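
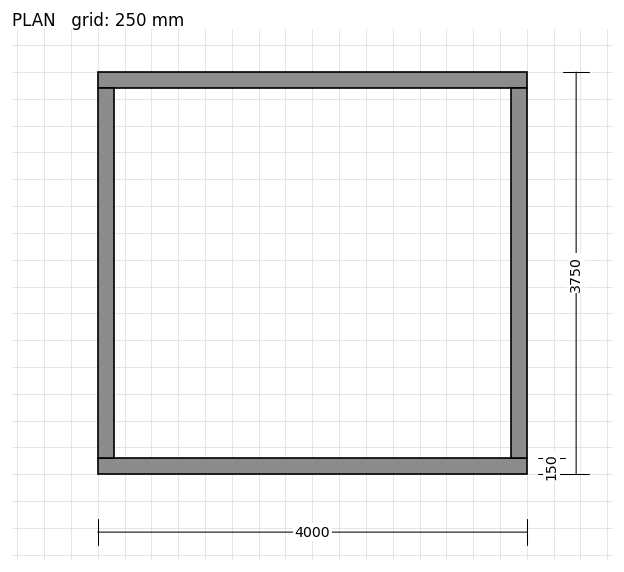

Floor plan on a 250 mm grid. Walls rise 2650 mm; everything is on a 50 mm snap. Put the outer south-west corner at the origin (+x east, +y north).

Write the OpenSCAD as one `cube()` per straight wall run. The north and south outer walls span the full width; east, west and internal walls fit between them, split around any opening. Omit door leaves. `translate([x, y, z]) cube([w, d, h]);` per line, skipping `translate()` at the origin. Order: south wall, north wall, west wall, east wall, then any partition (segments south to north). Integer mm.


cube([4000, 150, 2650]);
translate([0, 3600, 0]) cube([4000, 150, 2650]);
translate([0, 150, 0]) cube([150, 3450, 2650]);
translate([3850, 150, 0]) cube([150, 3450, 2650]);


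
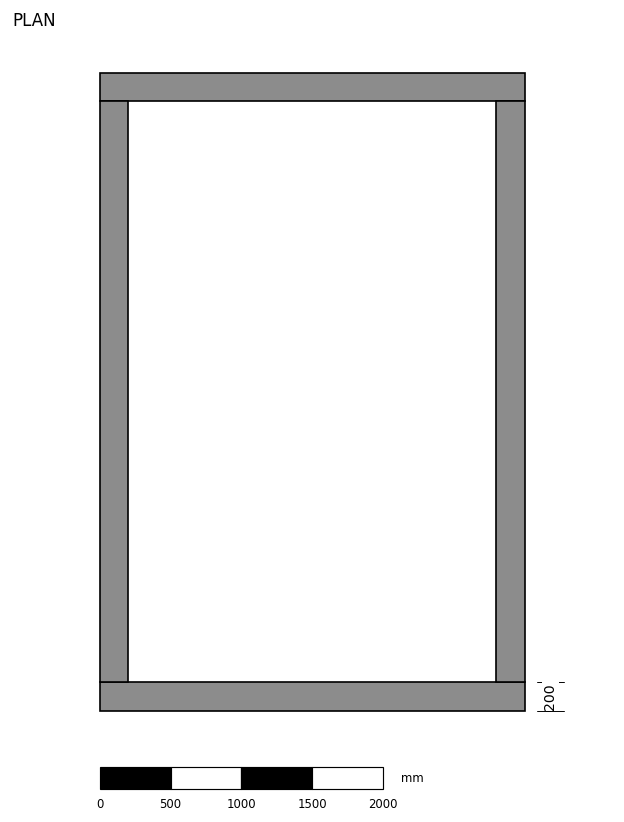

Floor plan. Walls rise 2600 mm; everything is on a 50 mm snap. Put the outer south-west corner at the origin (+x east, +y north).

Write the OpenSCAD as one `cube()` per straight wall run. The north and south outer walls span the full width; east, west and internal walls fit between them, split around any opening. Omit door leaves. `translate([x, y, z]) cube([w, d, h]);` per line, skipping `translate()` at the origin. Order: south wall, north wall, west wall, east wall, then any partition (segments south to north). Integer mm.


cube([3000, 200, 2600]);
translate([0, 4300, 0]) cube([3000, 200, 2600]);
translate([0, 200, 0]) cube([200, 4100, 2600]);
translate([2800, 200, 0]) cube([200, 4100, 2600]);


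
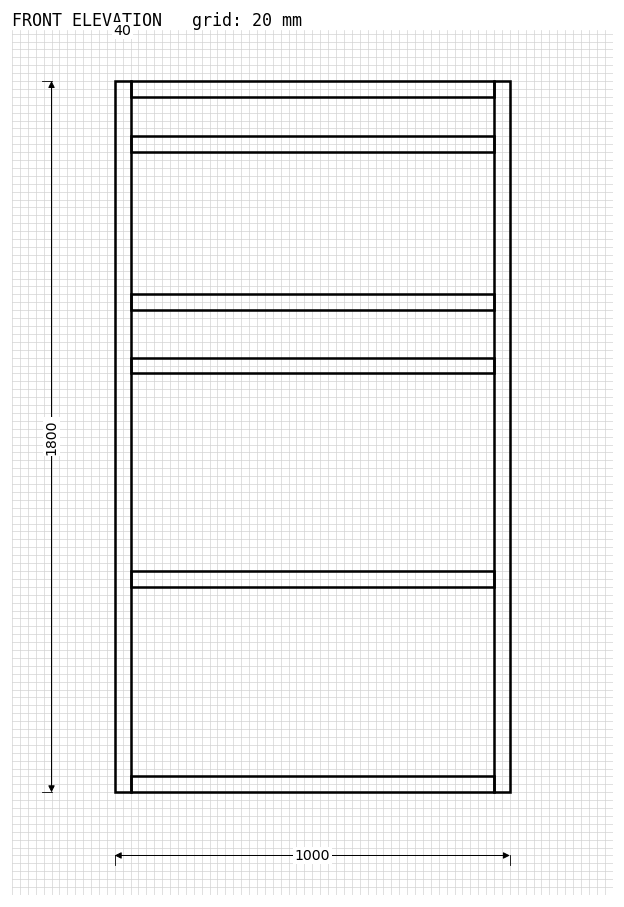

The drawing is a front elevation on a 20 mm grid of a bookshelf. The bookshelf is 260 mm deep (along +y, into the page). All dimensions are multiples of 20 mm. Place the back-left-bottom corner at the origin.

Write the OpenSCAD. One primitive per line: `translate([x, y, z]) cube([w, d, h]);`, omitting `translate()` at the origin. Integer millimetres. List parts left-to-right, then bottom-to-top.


cube([40, 260, 1800]);
translate([40, 0, 0]) cube([920, 260, 40]);
translate([40, 0, 520]) cube([920, 260, 40]);
translate([40, 0, 1060]) cube([920, 260, 40]);
translate([40, 0, 1220]) cube([920, 260, 40]);
translate([40, 0, 1620]) cube([920, 260, 40]);
translate([40, 0, 1760]) cube([920, 260, 40]);
translate([960, 0, 0]) cube([40, 260, 1800]);


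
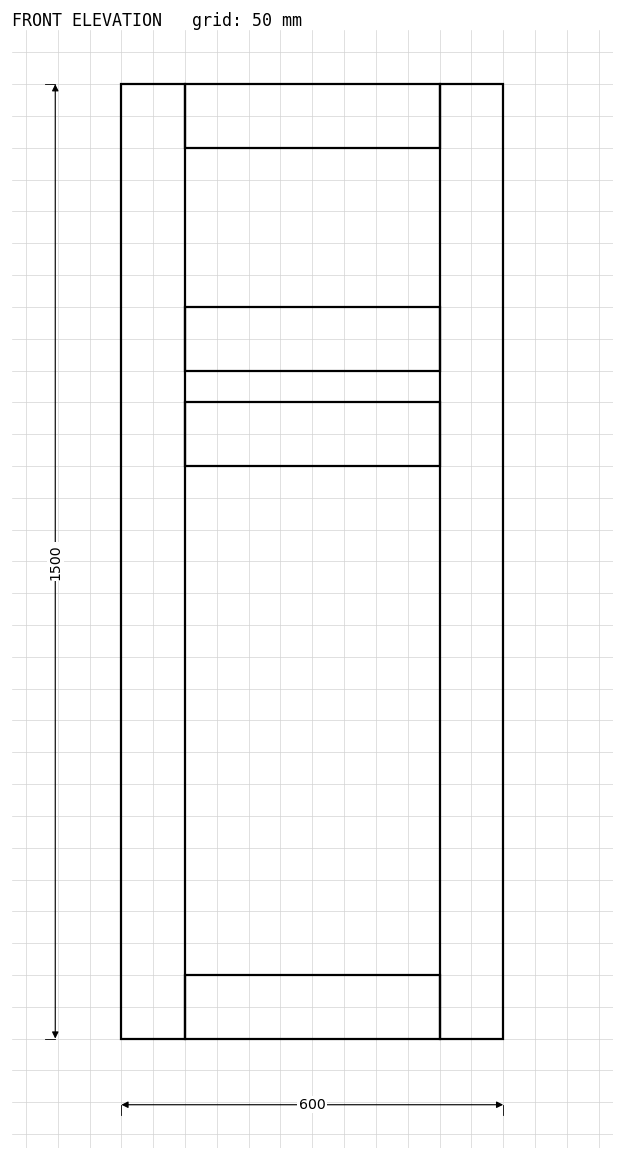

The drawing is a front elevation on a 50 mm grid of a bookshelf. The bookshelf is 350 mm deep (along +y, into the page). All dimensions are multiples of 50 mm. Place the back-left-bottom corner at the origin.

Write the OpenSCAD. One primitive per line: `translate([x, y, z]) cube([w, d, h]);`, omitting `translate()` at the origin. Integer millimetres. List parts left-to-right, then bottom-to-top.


cube([100, 350, 1500]);
translate([100, 0, 0]) cube([400, 350, 100]);
translate([100, 0, 900]) cube([400, 350, 100]);
translate([100, 0, 1050]) cube([400, 350, 100]);
translate([100, 0, 1400]) cube([400, 350, 100]);
translate([500, 0, 0]) cube([100, 350, 1500]);


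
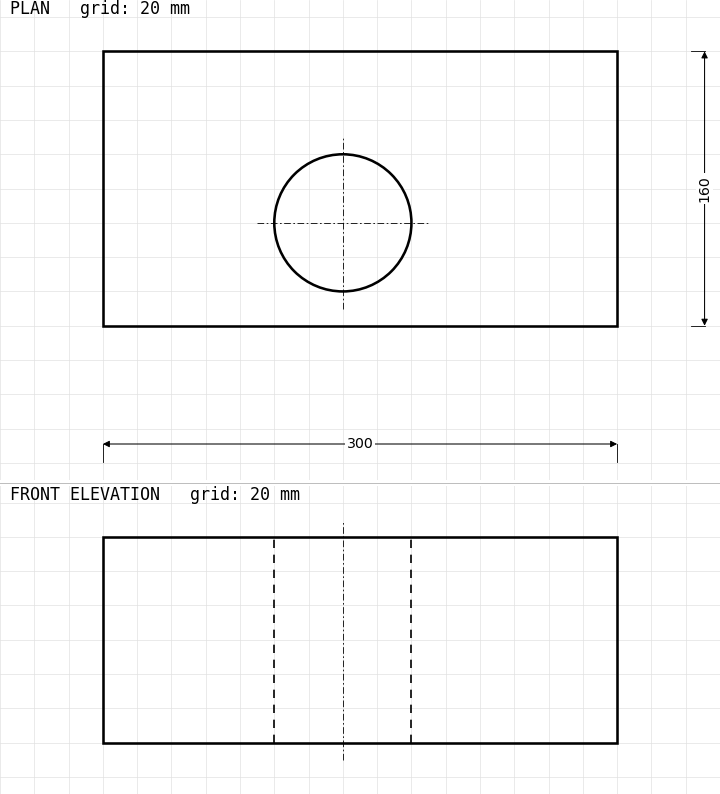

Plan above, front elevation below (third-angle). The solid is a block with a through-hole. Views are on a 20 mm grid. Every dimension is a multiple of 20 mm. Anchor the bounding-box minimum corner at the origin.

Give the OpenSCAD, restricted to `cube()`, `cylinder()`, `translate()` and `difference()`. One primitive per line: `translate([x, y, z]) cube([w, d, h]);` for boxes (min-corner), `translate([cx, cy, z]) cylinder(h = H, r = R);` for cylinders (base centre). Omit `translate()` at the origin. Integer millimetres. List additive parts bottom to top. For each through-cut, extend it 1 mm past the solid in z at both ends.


difference() {
  cube([300, 160, 120]);
  translate([140, 60, -1]) cylinder(h = 122, r = 40);
}


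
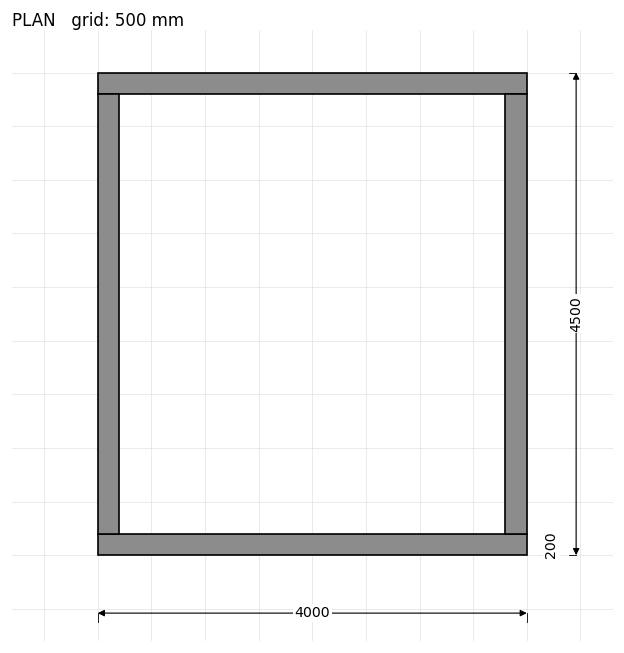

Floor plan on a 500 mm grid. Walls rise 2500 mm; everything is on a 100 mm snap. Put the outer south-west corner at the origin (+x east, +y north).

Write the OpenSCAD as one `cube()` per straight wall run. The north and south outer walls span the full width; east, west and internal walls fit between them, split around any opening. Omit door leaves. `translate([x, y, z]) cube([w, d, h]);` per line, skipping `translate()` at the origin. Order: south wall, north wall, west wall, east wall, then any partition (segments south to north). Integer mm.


cube([4000, 200, 2500]);
translate([0, 4300, 0]) cube([4000, 200, 2500]);
translate([0, 200, 0]) cube([200, 4100, 2500]);
translate([3800, 200, 0]) cube([200, 4100, 2500]);


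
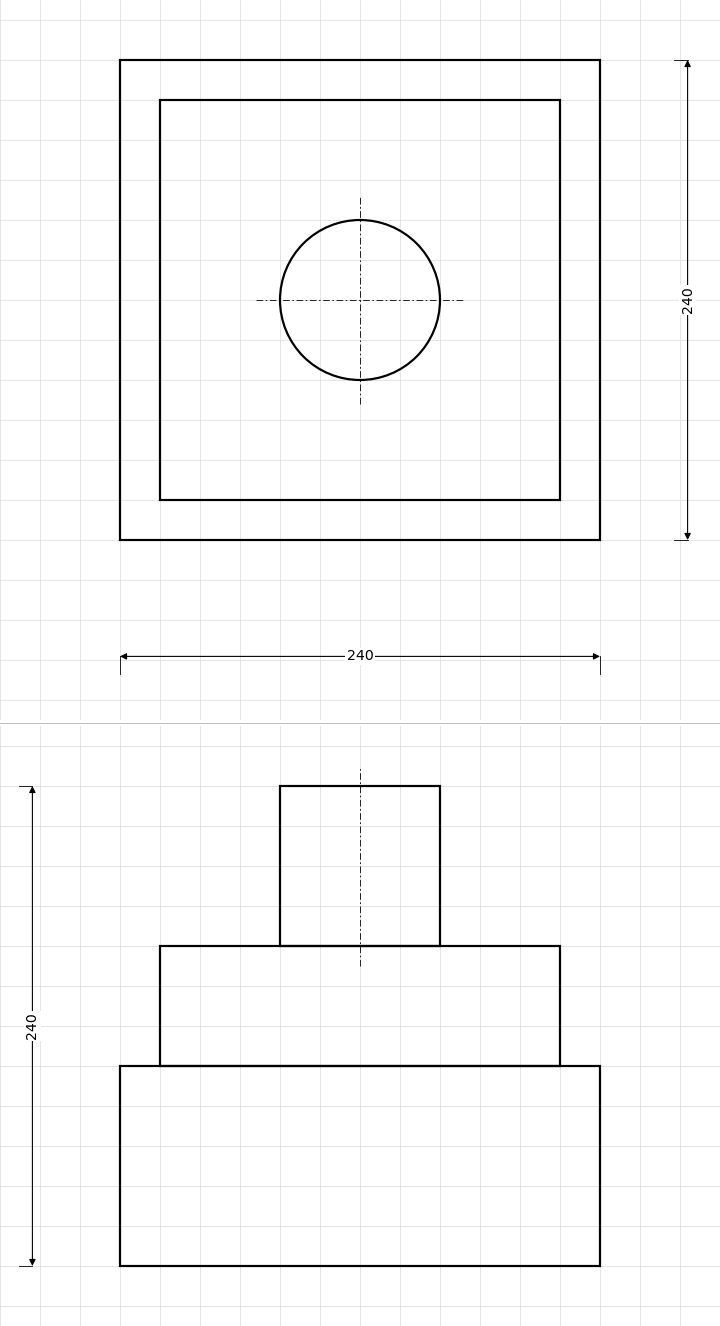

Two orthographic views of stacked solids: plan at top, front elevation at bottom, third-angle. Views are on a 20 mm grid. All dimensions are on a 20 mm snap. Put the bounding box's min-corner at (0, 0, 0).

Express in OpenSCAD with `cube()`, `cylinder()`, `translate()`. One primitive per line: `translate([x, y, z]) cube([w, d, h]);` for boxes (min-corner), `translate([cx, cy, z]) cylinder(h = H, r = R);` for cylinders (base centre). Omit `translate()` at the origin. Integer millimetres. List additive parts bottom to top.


cube([240, 240, 100]);
translate([20, 20, 100]) cube([200, 200, 60]);
translate([120, 120, 160]) cylinder(h = 80, r = 40);


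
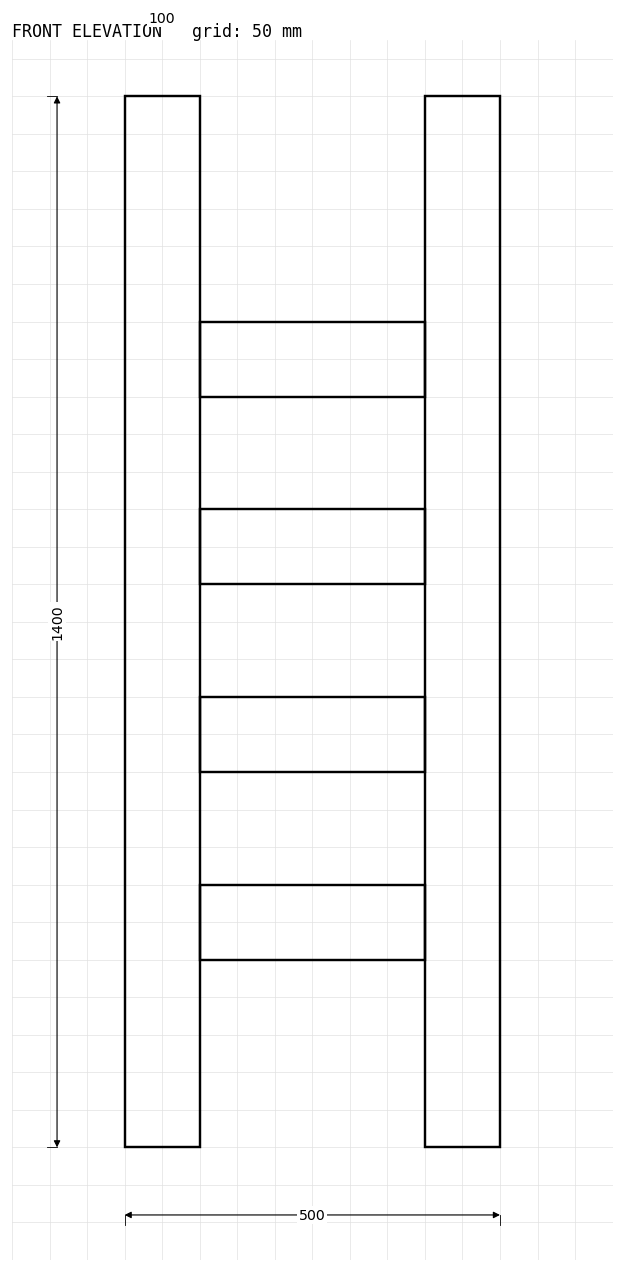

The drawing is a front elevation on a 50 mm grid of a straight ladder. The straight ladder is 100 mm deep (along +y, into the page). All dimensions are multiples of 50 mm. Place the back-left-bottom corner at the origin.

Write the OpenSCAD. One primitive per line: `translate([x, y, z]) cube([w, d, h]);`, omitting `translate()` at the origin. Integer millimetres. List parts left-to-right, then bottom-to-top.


cube([100, 100, 1400]);
translate([100, 0, 250]) cube([300, 100, 100]);
translate([100, 0, 500]) cube([300, 100, 100]);
translate([100, 0, 750]) cube([300, 100, 100]);
translate([100, 0, 1000]) cube([300, 100, 100]);
translate([400, 0, 0]) cube([100, 100, 1400]);


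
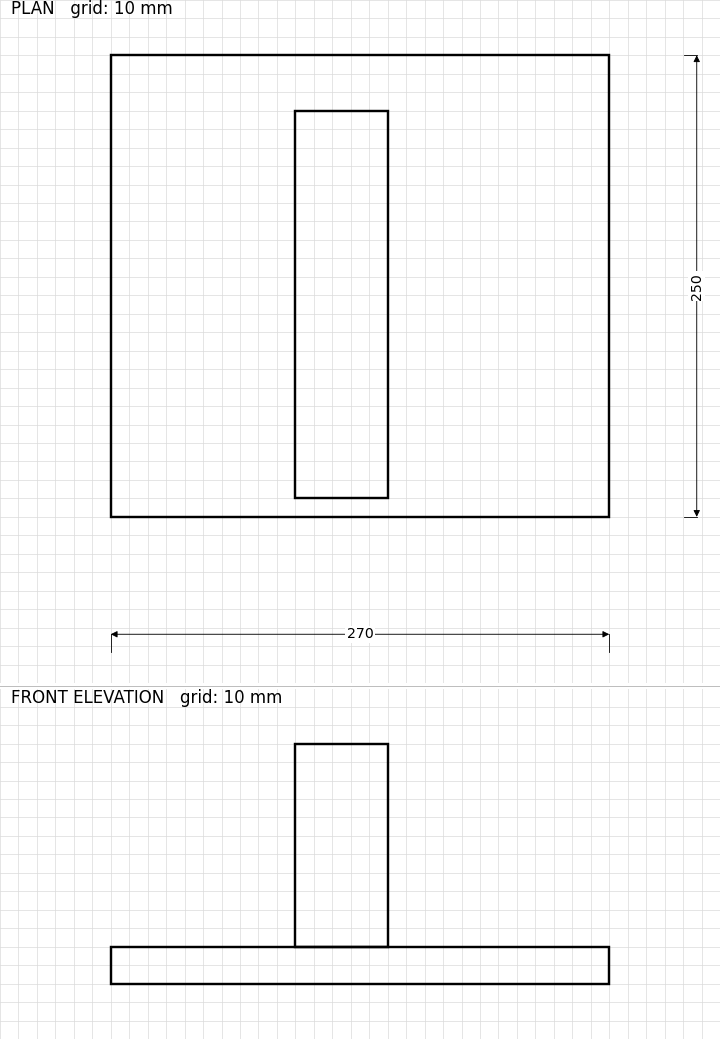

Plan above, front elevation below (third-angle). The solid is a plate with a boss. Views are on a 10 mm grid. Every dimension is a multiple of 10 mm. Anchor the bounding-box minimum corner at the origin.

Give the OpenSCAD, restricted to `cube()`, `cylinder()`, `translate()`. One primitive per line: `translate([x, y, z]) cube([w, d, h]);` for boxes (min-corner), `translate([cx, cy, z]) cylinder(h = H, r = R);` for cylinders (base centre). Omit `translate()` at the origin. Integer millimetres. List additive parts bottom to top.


cube([270, 250, 20]);
translate([100, 10, 20]) cube([50, 210, 110]);


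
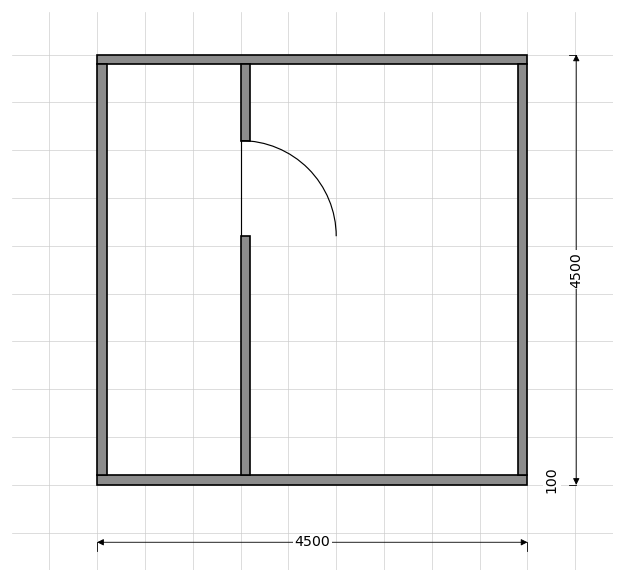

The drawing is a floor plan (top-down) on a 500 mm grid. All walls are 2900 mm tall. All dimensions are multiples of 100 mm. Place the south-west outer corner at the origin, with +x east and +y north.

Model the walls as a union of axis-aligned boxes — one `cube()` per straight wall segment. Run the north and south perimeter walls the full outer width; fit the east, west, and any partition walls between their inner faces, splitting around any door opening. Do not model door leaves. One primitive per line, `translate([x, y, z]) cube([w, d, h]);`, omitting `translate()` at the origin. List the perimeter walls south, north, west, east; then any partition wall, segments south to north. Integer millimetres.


cube([4500, 100, 2900]);
translate([0, 4400, 0]) cube([4500, 100, 2900]);
translate([0, 100, 0]) cube([100, 4300, 2900]);
translate([4400, 100, 0]) cube([100, 4300, 2900]);
translate([1500, 100, 0]) cube([100, 2500, 2900]);
translate([1500, 3600, 0]) cube([100, 800, 2900]);


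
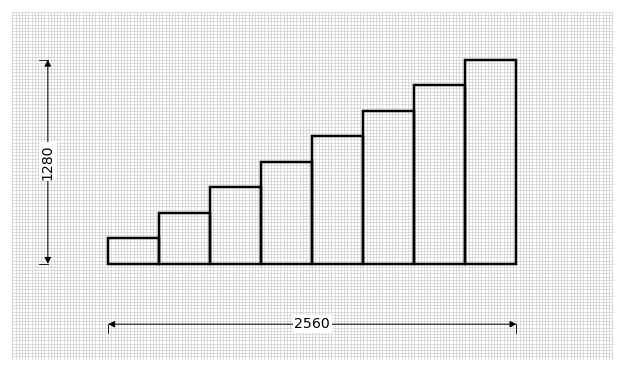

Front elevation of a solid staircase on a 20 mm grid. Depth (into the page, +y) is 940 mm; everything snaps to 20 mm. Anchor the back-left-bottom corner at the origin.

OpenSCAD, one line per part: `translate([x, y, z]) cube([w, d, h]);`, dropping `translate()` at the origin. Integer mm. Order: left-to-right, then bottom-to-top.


cube([320, 940, 160]);
translate([320, 0, 0]) cube([320, 940, 320]);
translate([640, 0, 0]) cube([320, 940, 480]);
translate([960, 0, 0]) cube([320, 940, 640]);
translate([1280, 0, 0]) cube([320, 940, 800]);
translate([1600, 0, 0]) cube([320, 940, 960]);
translate([1920, 0, 0]) cube([320, 940, 1120]);
translate([2240, 0, 0]) cube([320, 940, 1280]);


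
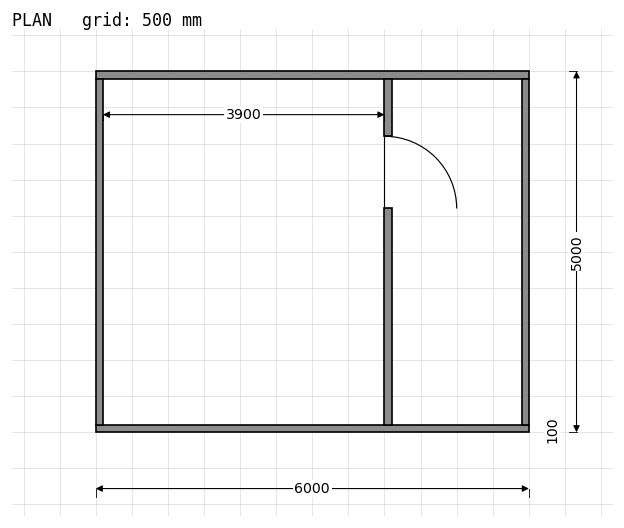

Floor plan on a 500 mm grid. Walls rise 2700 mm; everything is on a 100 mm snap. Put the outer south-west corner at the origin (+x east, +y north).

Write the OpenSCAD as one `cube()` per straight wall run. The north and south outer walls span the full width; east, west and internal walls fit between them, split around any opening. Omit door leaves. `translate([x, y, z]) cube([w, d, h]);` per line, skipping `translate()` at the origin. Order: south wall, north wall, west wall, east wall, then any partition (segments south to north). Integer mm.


cube([6000, 100, 2700]);
translate([0, 4900, 0]) cube([6000, 100, 2700]);
translate([0, 100, 0]) cube([100, 4800, 2700]);
translate([5900, 100, 0]) cube([100, 4800, 2700]);
translate([4000, 100, 0]) cube([100, 3000, 2700]);
translate([4000, 4100, 0]) cube([100, 800, 2700]);


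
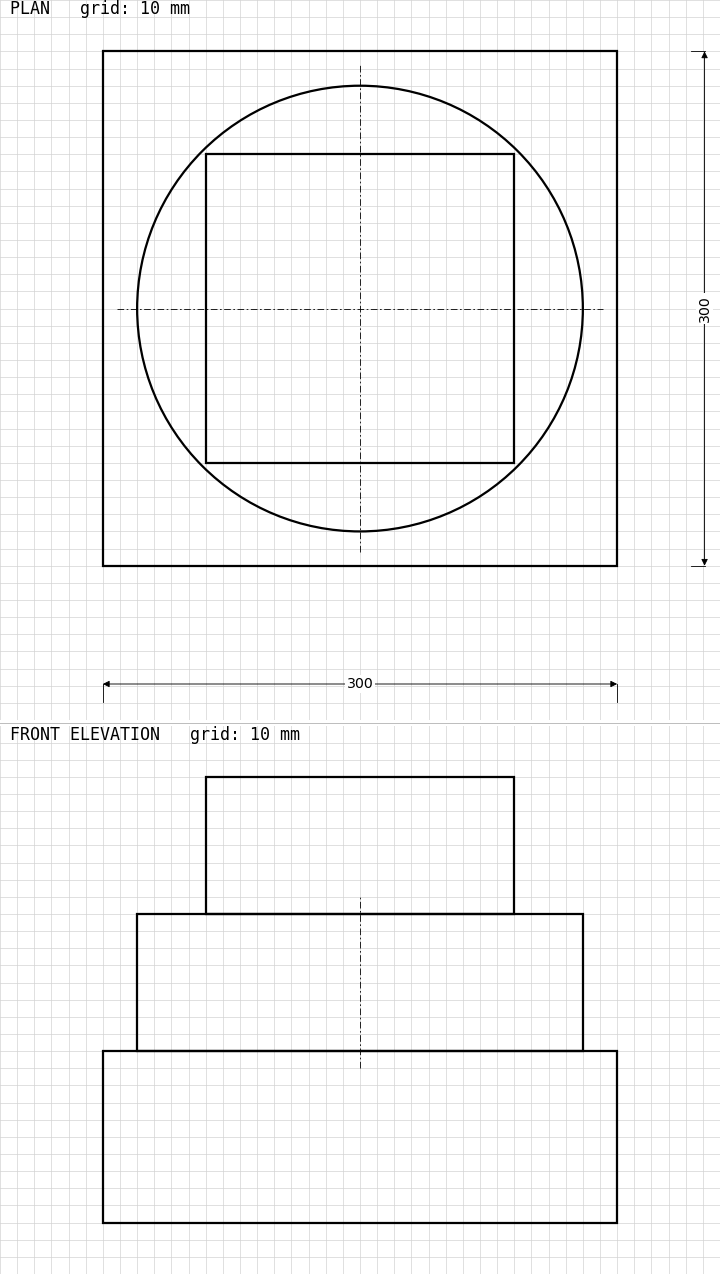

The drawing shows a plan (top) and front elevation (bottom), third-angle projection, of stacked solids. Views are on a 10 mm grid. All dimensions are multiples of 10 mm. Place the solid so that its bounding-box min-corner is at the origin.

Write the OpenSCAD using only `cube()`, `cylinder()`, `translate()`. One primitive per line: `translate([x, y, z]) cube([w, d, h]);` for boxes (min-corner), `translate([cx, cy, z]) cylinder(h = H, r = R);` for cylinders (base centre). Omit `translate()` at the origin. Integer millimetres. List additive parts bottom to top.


cube([300, 300, 100]);
translate([150, 150, 100]) cylinder(h = 80, r = 130);
translate([60, 60, 180]) cube([180, 180, 80]);


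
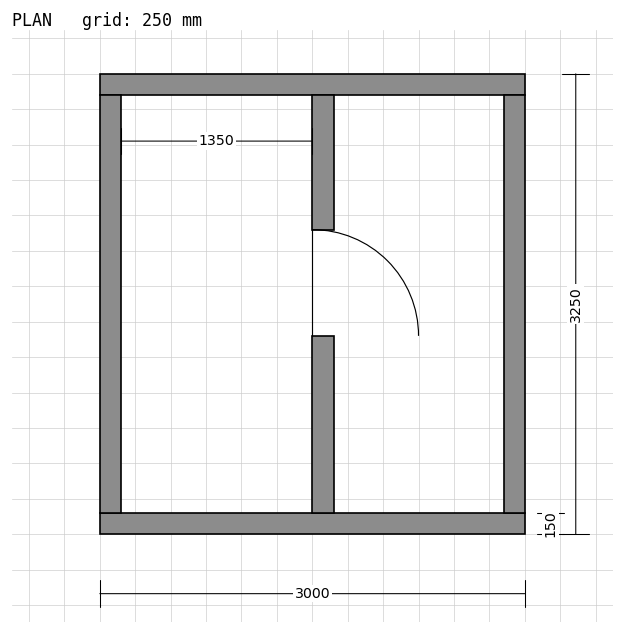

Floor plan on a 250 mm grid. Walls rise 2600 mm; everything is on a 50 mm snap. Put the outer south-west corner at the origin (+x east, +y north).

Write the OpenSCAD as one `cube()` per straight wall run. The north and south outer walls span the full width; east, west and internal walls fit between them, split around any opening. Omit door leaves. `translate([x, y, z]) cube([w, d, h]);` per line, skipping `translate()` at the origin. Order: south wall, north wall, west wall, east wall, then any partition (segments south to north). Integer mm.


cube([3000, 150, 2600]);
translate([0, 3100, 0]) cube([3000, 150, 2600]);
translate([0, 150, 0]) cube([150, 2950, 2600]);
translate([2850, 150, 0]) cube([150, 2950, 2600]);
translate([1500, 150, 0]) cube([150, 1250, 2600]);
translate([1500, 2150, 0]) cube([150, 950, 2600]);


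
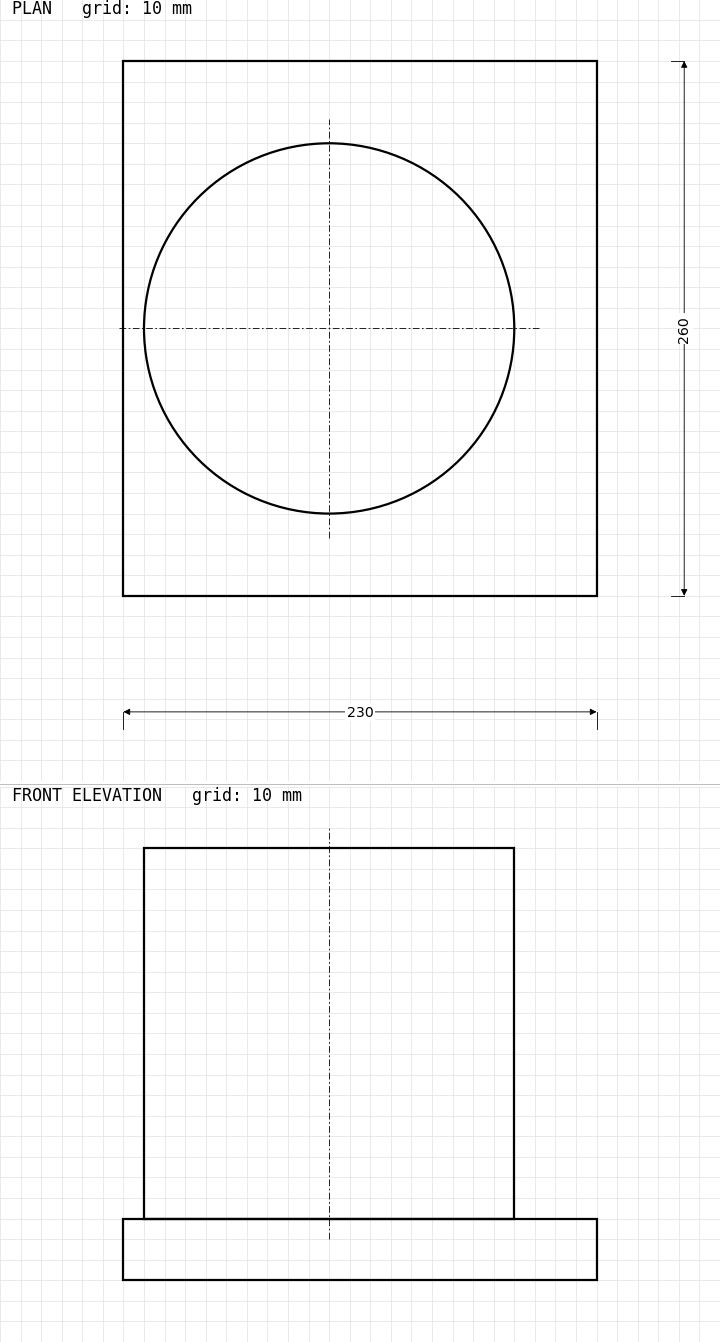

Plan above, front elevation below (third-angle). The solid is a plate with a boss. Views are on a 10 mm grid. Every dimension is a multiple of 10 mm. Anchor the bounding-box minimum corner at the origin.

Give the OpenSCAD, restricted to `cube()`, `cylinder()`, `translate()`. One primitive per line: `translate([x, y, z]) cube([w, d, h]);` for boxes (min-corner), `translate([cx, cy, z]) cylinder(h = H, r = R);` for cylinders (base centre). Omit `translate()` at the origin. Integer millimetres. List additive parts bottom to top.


cube([230, 260, 30]);
translate([100, 130, 30]) cylinder(h = 180, r = 90);


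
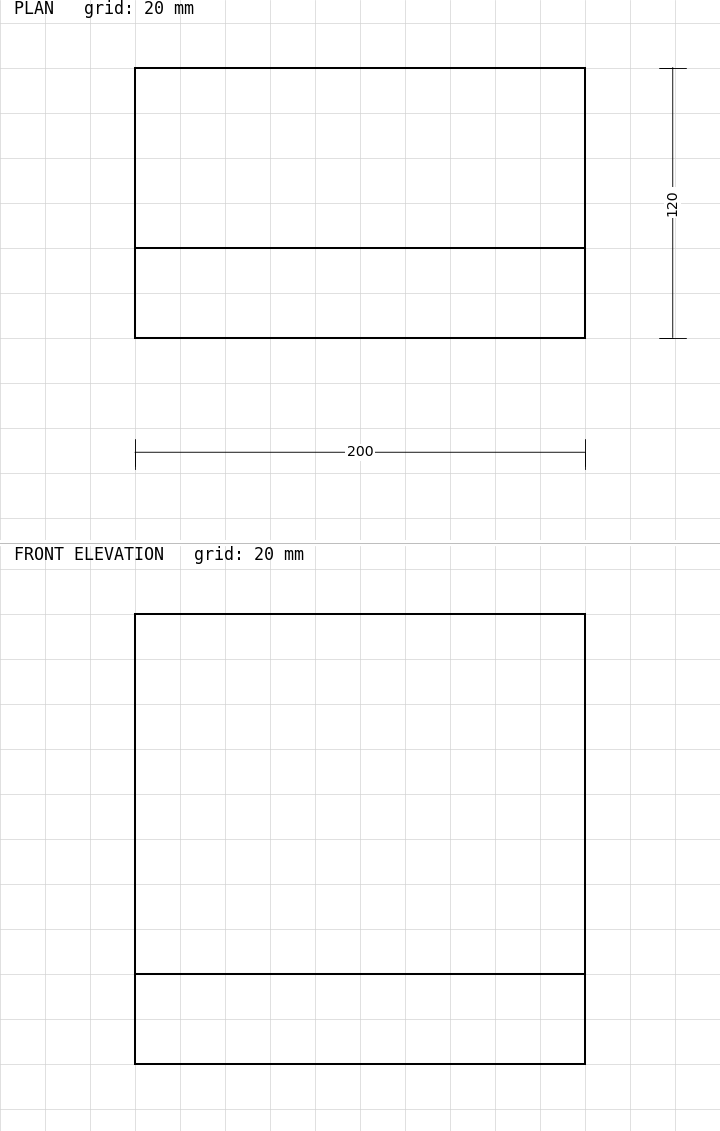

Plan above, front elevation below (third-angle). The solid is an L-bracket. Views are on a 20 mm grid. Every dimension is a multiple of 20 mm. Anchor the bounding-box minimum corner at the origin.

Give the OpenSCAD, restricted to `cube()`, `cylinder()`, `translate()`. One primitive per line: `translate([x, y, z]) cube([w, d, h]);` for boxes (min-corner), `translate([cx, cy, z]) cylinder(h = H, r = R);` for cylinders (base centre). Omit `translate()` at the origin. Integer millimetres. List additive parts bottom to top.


cube([200, 120, 40]);
translate([0, 0, 40]) cube([200, 40, 160]);


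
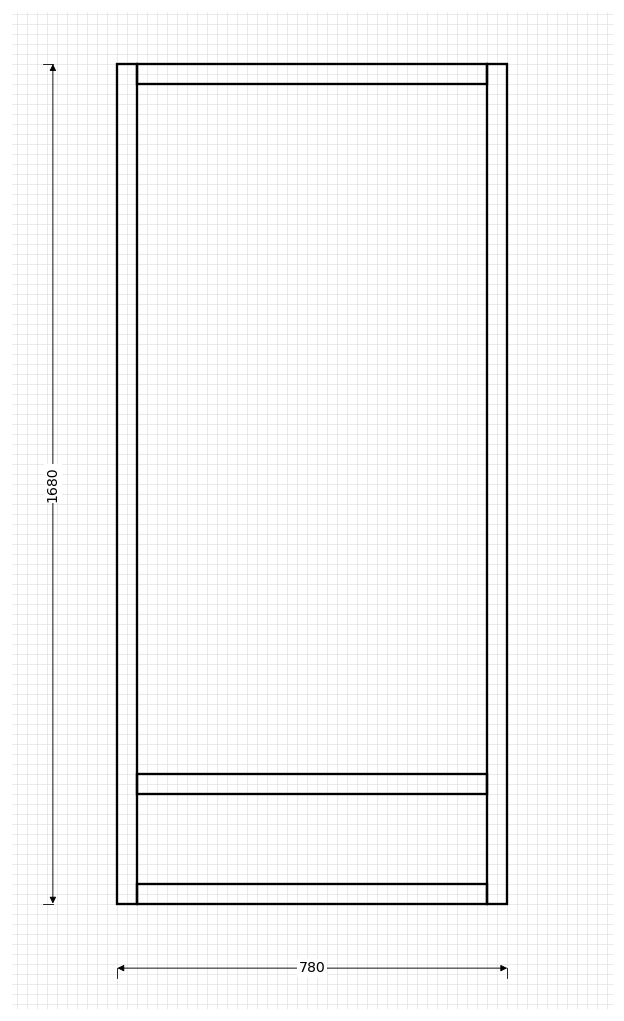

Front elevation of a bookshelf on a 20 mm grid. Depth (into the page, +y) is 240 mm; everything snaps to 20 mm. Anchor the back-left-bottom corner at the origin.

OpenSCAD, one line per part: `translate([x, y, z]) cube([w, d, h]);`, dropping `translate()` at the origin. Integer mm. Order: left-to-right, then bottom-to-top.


cube([40, 240, 1680]);
translate([40, 0, 0]) cube([700, 240, 40]);
translate([40, 0, 220]) cube([700, 240, 40]);
translate([40, 0, 1640]) cube([700, 240, 40]);
translate([740, 0, 0]) cube([40, 240, 1680]);


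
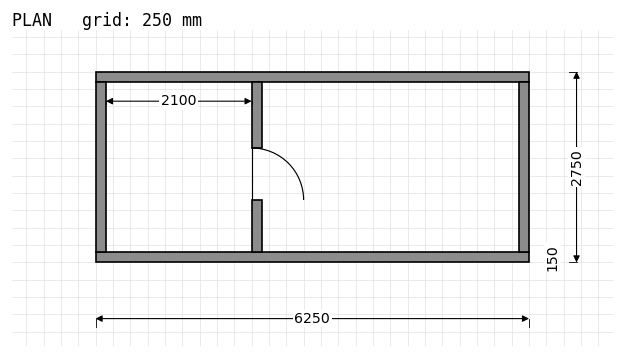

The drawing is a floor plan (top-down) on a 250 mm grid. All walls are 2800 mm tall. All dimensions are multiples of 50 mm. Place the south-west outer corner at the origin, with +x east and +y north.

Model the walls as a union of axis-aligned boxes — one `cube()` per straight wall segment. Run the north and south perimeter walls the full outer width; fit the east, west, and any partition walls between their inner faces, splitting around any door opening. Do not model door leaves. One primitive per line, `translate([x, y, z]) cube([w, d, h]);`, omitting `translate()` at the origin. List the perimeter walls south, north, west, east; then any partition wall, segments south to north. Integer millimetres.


cube([6250, 150, 2800]);
translate([0, 2600, 0]) cube([6250, 150, 2800]);
translate([0, 150, 0]) cube([150, 2450, 2800]);
translate([6100, 150, 0]) cube([150, 2450, 2800]);
translate([2250, 150, 0]) cube([150, 750, 2800]);
translate([2250, 1650, 0]) cube([150, 950, 2800]);


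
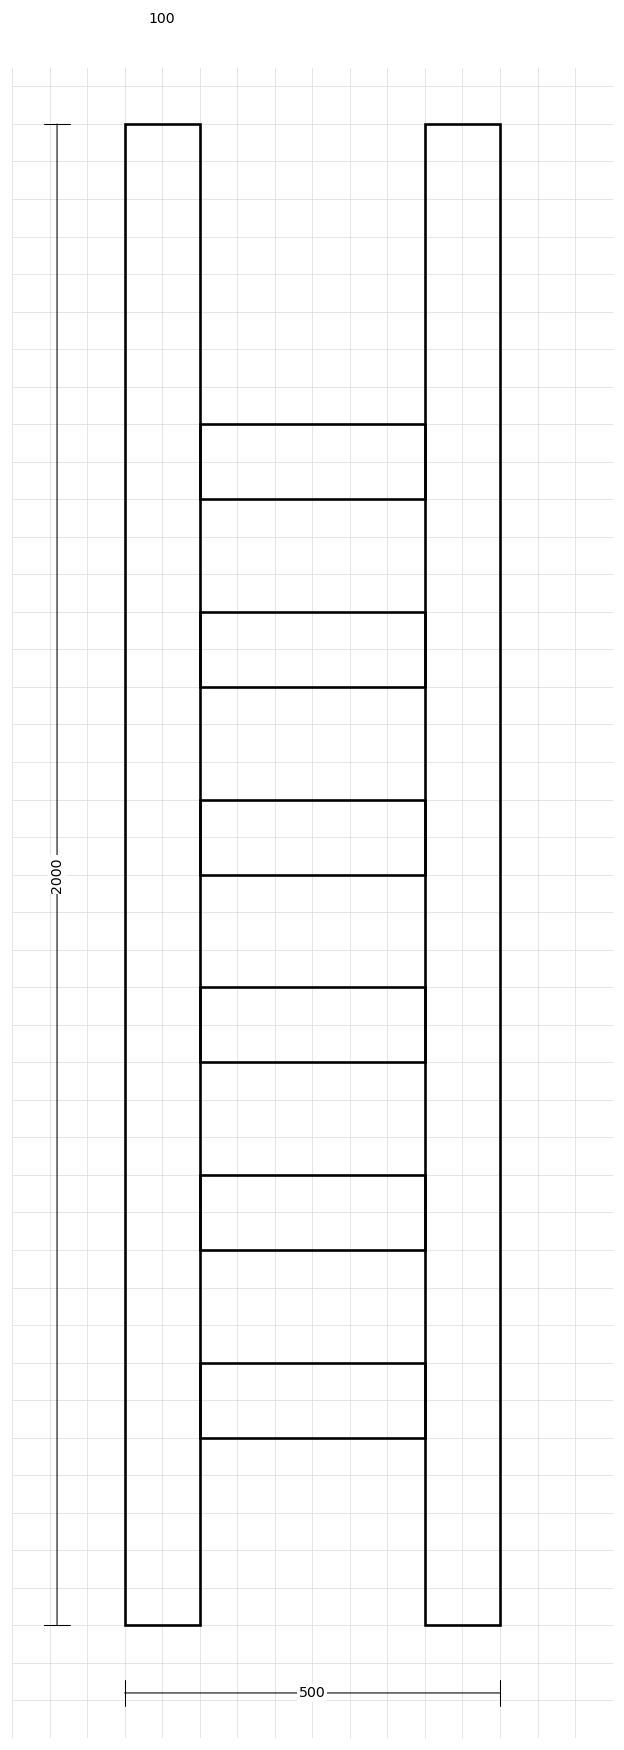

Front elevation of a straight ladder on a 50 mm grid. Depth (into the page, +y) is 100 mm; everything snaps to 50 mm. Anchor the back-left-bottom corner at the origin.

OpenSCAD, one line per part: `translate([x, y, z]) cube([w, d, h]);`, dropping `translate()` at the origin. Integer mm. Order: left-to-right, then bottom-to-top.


cube([100, 100, 2000]);
translate([100, 0, 250]) cube([300, 100, 100]);
translate([100, 0, 500]) cube([300, 100, 100]);
translate([100, 0, 750]) cube([300, 100, 100]);
translate([100, 0, 1000]) cube([300, 100, 100]);
translate([100, 0, 1250]) cube([300, 100, 100]);
translate([100, 0, 1500]) cube([300, 100, 100]);
translate([400, 0, 0]) cube([100, 100, 2000]);


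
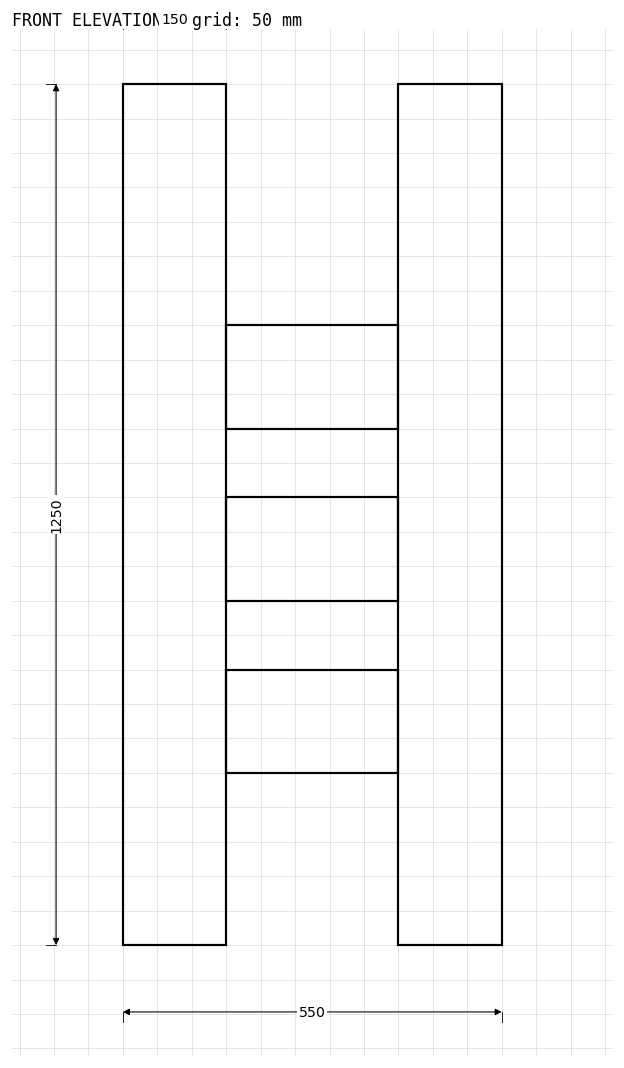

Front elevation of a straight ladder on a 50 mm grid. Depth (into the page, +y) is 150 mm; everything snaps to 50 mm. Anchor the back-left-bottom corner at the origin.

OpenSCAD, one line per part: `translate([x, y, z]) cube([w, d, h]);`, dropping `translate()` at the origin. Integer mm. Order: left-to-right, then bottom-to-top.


cube([150, 150, 1250]);
translate([150, 0, 250]) cube([250, 150, 150]);
translate([150, 0, 500]) cube([250, 150, 150]);
translate([150, 0, 750]) cube([250, 150, 150]);
translate([400, 0, 0]) cube([150, 150, 1250]);


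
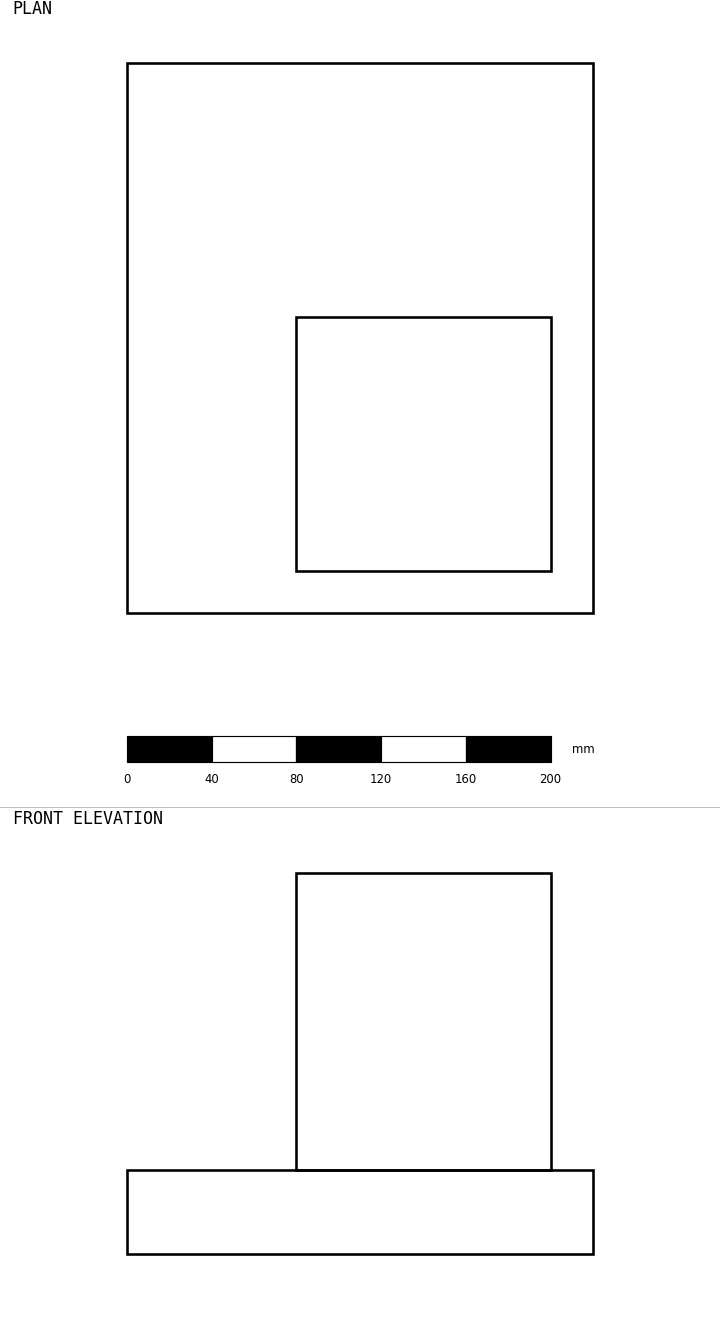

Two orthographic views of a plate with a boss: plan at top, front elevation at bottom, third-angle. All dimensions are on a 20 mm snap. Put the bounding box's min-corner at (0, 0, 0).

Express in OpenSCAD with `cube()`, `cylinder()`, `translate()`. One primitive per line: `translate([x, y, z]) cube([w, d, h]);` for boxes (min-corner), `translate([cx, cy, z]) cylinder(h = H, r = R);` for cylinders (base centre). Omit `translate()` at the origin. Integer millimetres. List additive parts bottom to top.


cube([220, 260, 40]);
translate([80, 20, 40]) cube([120, 120, 140]);


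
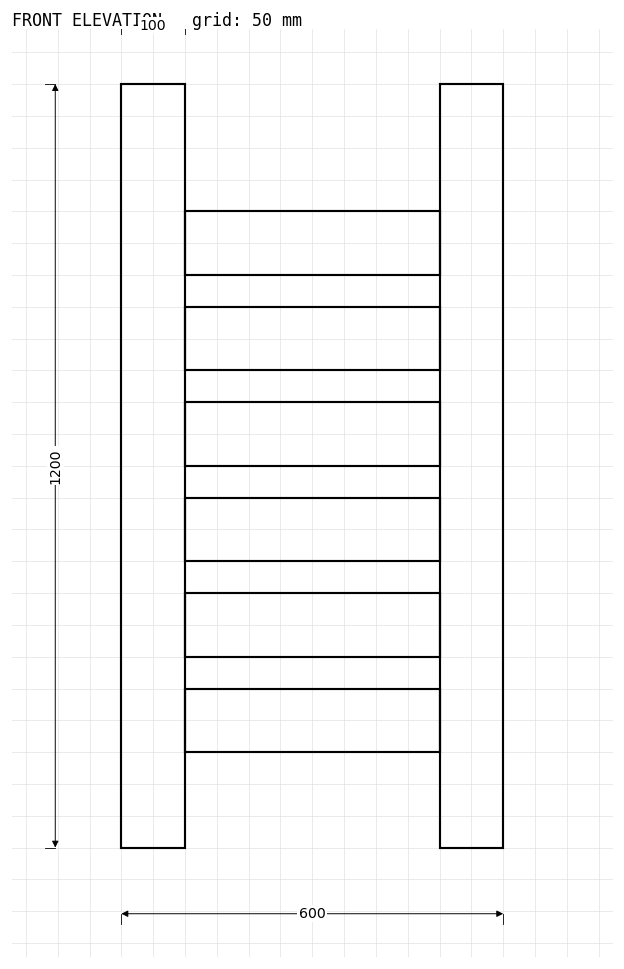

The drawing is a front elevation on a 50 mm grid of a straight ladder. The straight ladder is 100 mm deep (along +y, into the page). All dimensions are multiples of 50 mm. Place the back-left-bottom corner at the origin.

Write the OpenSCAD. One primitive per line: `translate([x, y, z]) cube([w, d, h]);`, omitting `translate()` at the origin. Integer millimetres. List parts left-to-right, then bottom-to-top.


cube([100, 100, 1200]);
translate([100, 0, 150]) cube([400, 100, 100]);
translate([100, 0, 300]) cube([400, 100, 100]);
translate([100, 0, 450]) cube([400, 100, 100]);
translate([100, 0, 600]) cube([400, 100, 100]);
translate([100, 0, 750]) cube([400, 100, 100]);
translate([100, 0, 900]) cube([400, 100, 100]);
translate([500, 0, 0]) cube([100, 100, 1200]);


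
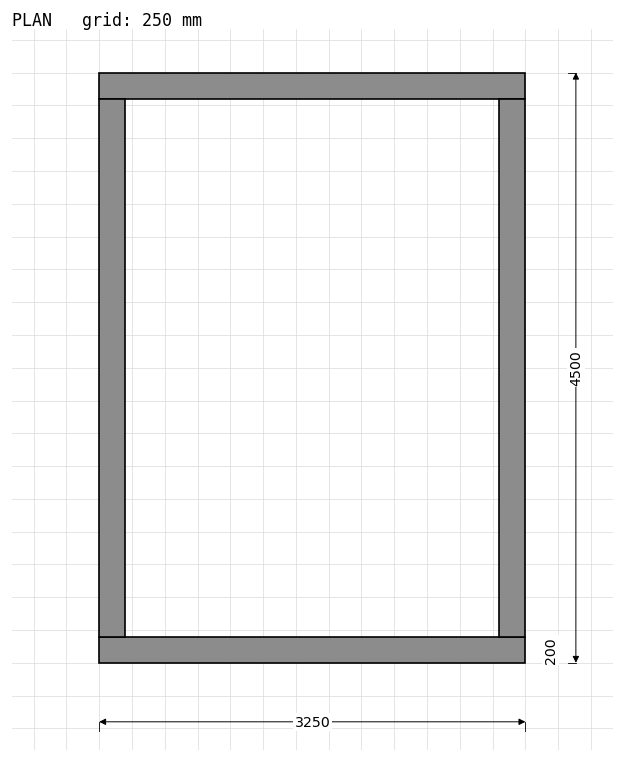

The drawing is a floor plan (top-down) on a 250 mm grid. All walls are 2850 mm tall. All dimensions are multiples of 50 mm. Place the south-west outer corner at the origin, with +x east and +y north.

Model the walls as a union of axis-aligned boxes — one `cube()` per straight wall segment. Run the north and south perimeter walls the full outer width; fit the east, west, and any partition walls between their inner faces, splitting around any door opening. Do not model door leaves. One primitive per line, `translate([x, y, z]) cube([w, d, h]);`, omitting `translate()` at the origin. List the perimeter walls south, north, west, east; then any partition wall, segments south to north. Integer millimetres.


cube([3250, 200, 2850]);
translate([0, 4300, 0]) cube([3250, 200, 2850]);
translate([0, 200, 0]) cube([200, 4100, 2850]);
translate([3050, 200, 0]) cube([200, 4100, 2850]);


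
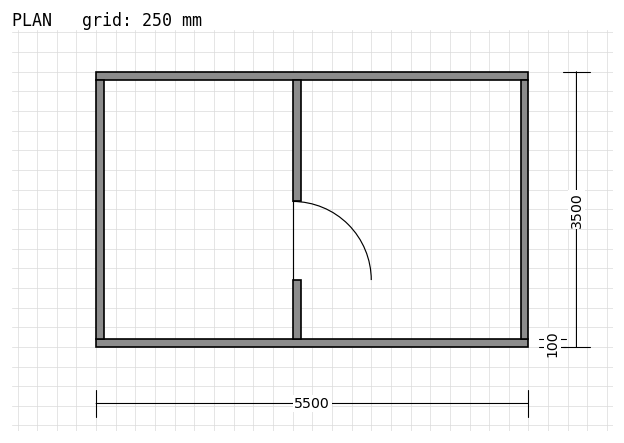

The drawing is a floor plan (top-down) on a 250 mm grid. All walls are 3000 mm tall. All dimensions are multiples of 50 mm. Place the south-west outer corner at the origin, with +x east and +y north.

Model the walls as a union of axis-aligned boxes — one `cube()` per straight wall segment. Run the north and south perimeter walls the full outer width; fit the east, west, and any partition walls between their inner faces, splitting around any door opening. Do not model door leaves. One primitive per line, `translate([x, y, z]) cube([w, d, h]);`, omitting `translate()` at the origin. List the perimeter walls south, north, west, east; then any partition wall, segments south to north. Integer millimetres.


cube([5500, 100, 3000]);
translate([0, 3400, 0]) cube([5500, 100, 3000]);
translate([0, 100, 0]) cube([100, 3300, 3000]);
translate([5400, 100, 0]) cube([100, 3300, 3000]);
translate([2500, 100, 0]) cube([100, 750, 3000]);
translate([2500, 1850, 0]) cube([100, 1550, 3000]);


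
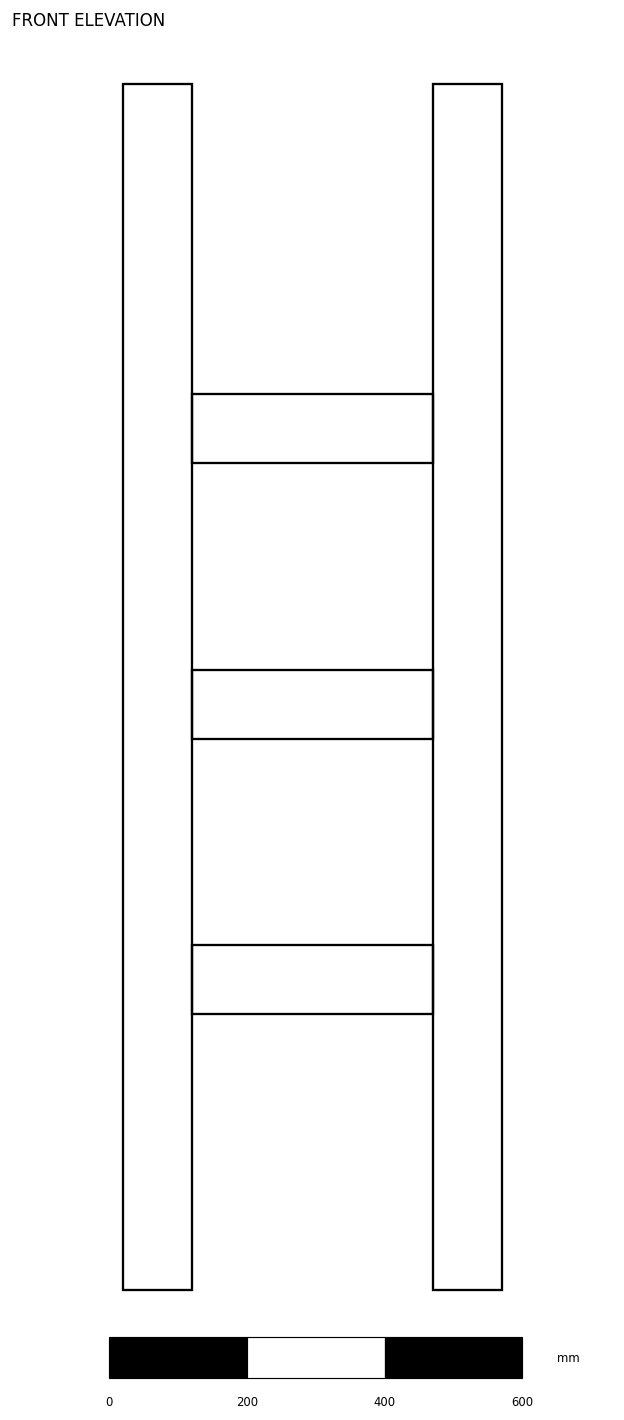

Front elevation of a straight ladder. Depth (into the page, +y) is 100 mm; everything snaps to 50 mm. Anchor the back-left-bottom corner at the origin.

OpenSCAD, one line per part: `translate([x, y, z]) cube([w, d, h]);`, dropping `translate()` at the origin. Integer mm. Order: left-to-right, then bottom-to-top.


cube([100, 100, 1750]);
translate([100, 0, 400]) cube([350, 100, 100]);
translate([100, 0, 800]) cube([350, 100, 100]);
translate([100, 0, 1200]) cube([350, 100, 100]);
translate([450, 0, 0]) cube([100, 100, 1750]);


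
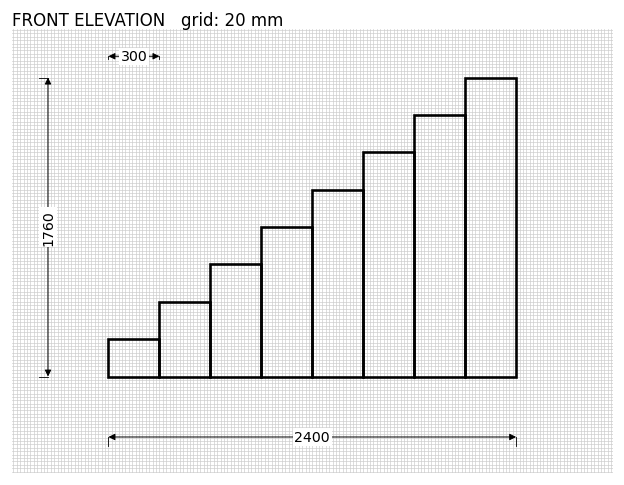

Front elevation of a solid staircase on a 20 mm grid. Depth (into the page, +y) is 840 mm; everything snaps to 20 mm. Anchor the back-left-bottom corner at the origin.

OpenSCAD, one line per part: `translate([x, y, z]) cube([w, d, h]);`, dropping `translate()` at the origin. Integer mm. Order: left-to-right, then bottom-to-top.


cube([300, 840, 220]);
translate([300, 0, 0]) cube([300, 840, 440]);
translate([600, 0, 0]) cube([300, 840, 660]);
translate([900, 0, 0]) cube([300, 840, 880]);
translate([1200, 0, 0]) cube([300, 840, 1100]);
translate([1500, 0, 0]) cube([300, 840, 1320]);
translate([1800, 0, 0]) cube([300, 840, 1540]);
translate([2100, 0, 0]) cube([300, 840, 1760]);


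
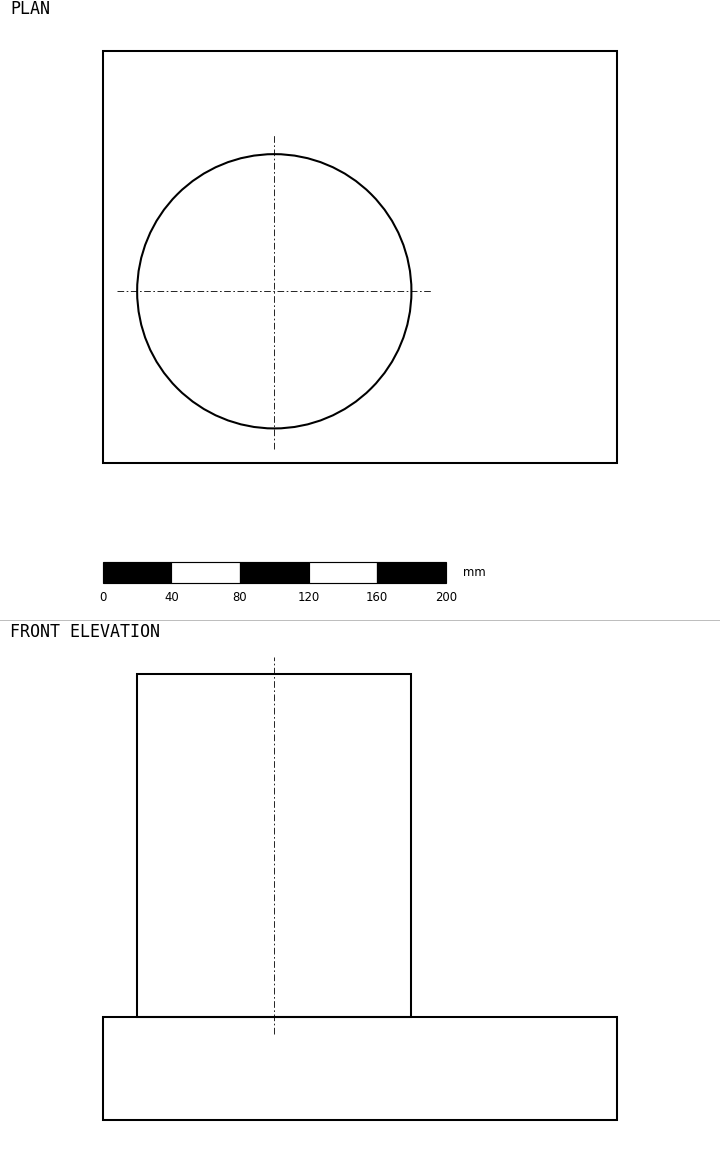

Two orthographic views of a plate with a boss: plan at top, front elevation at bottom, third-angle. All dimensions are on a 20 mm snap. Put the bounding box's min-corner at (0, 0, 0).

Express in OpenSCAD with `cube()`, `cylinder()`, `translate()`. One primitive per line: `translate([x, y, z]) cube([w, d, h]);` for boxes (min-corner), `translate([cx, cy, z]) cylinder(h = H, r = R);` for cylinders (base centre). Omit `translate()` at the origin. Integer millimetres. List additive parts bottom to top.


cube([300, 240, 60]);
translate([100, 100, 60]) cylinder(h = 200, r = 80);


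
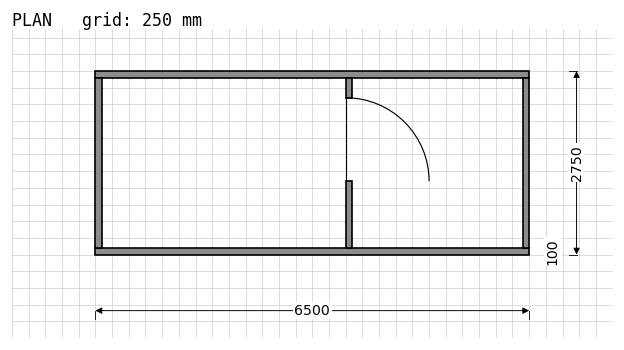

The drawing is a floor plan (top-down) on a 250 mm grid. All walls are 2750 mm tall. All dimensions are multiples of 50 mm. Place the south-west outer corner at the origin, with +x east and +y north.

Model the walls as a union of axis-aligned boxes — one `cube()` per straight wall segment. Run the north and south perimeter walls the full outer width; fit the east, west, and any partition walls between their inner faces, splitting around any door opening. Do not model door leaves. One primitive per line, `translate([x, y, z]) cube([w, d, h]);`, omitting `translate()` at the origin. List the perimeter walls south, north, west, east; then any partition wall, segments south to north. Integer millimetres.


cube([6500, 100, 2750]);
translate([0, 2650, 0]) cube([6500, 100, 2750]);
translate([0, 100, 0]) cube([100, 2550, 2750]);
translate([6400, 100, 0]) cube([100, 2550, 2750]);
translate([3750, 100, 0]) cube([100, 1000, 2750]);
translate([3750, 2350, 0]) cube([100, 300, 2750]);


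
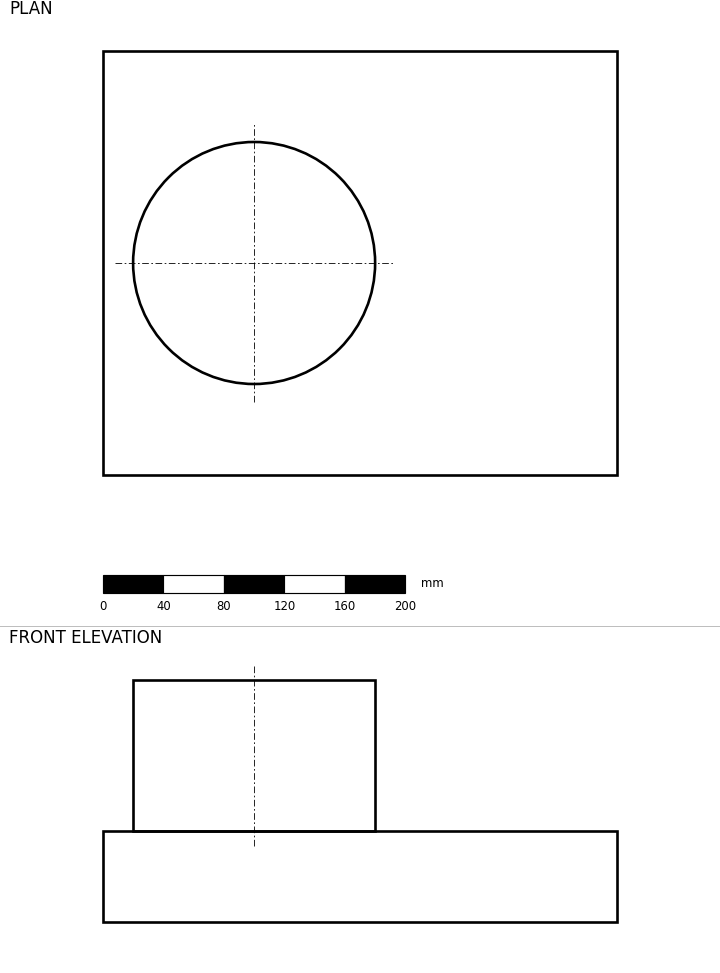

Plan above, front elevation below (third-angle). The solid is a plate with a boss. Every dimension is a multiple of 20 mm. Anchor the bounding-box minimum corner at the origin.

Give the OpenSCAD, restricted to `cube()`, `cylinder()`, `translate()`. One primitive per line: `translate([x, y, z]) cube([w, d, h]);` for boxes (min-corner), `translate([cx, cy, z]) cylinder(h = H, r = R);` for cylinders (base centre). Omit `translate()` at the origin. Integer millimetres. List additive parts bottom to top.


cube([340, 280, 60]);
translate([100, 140, 60]) cylinder(h = 100, r = 80);


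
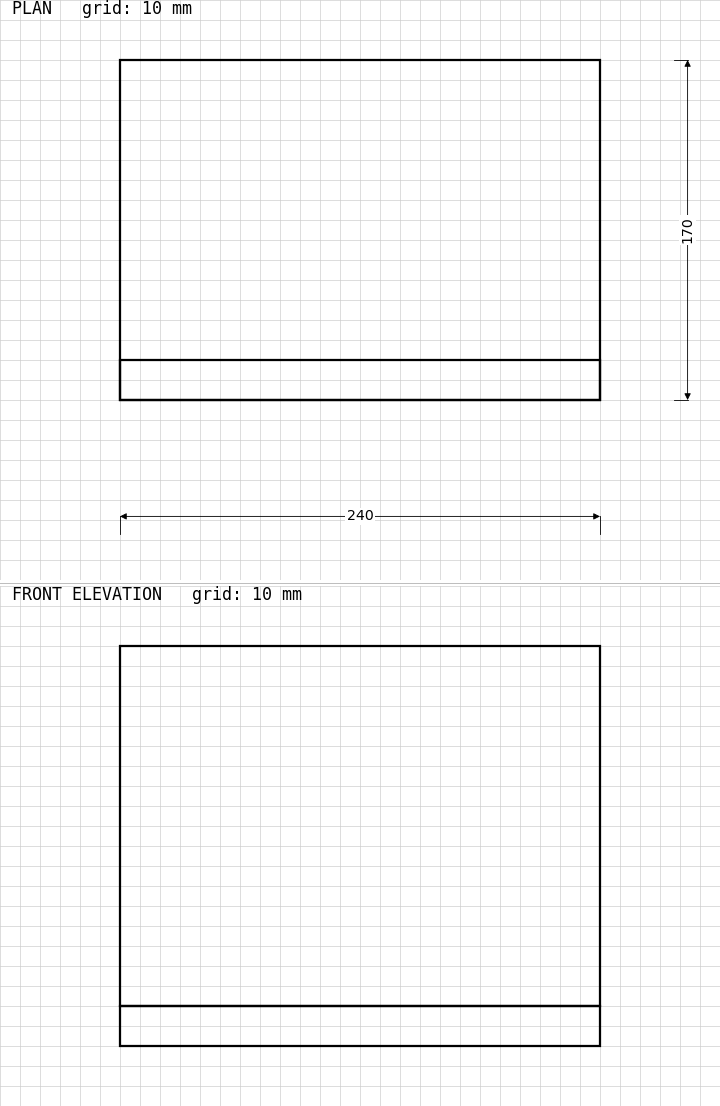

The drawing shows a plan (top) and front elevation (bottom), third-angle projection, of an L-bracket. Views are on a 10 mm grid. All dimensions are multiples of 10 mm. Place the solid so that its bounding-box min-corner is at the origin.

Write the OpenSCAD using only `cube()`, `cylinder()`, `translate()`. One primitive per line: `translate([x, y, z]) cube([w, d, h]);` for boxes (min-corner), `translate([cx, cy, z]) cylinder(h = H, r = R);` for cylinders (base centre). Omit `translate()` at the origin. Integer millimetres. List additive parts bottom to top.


cube([240, 170, 20]);
translate([0, 0, 20]) cube([240, 20, 180]);


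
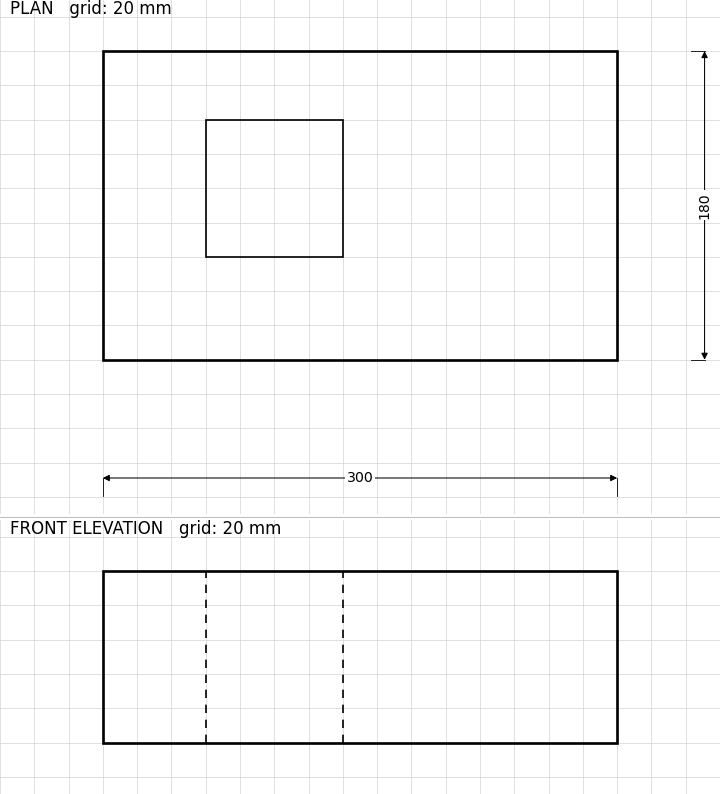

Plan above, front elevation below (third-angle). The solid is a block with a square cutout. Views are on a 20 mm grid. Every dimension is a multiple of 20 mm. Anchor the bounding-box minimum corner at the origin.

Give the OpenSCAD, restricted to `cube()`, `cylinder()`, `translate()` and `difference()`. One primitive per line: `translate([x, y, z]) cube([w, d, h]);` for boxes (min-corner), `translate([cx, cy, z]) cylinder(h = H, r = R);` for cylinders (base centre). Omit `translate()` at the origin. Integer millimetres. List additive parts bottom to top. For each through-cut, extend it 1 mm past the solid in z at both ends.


difference() {
  cube([300, 180, 100]);
  translate([60, 60, -1]) cube([80, 80, 102]);
}


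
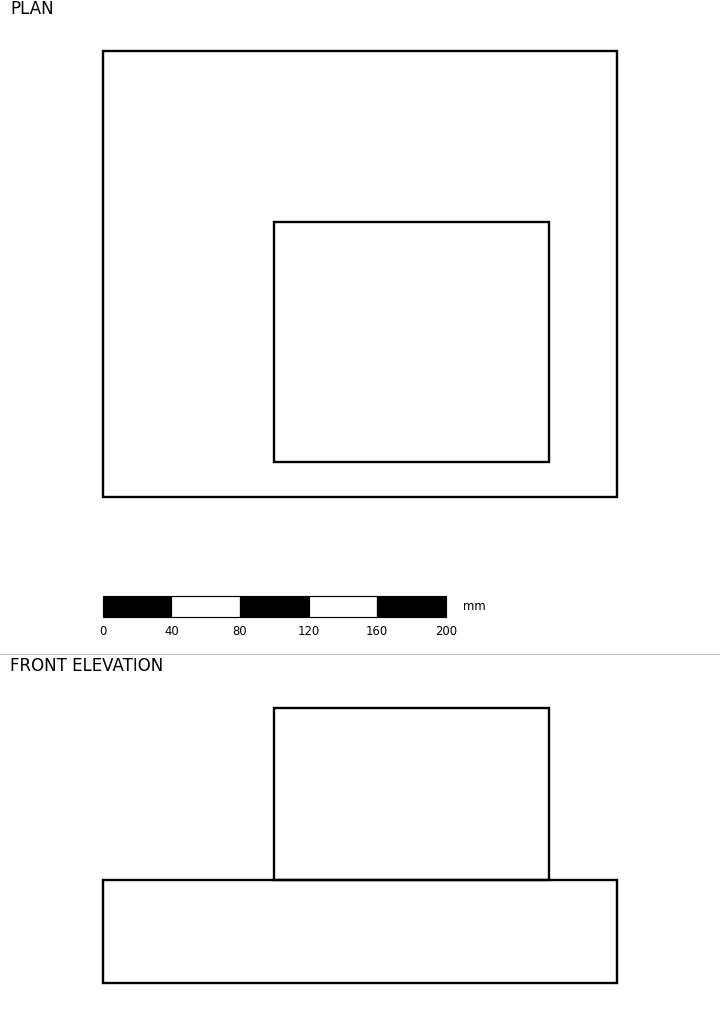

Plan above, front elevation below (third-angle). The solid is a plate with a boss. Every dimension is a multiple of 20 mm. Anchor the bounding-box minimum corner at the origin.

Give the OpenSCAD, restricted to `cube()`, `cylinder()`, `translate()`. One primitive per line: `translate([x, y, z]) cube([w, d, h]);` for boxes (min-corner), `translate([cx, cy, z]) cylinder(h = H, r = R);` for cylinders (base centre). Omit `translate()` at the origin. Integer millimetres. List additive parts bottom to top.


cube([300, 260, 60]);
translate([100, 20, 60]) cube([160, 140, 100]);


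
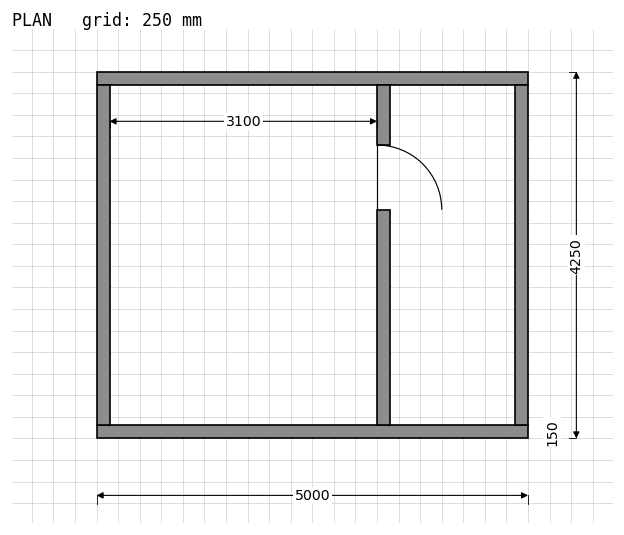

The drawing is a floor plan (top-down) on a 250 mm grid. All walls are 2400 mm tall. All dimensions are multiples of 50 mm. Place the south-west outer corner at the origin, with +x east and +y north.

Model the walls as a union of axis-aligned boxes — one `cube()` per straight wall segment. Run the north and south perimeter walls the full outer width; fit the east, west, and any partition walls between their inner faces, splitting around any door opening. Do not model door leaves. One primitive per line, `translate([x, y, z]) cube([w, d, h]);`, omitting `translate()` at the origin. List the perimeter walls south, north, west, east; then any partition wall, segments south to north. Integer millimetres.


cube([5000, 150, 2400]);
translate([0, 4100, 0]) cube([5000, 150, 2400]);
translate([0, 150, 0]) cube([150, 3950, 2400]);
translate([4850, 150, 0]) cube([150, 3950, 2400]);
translate([3250, 150, 0]) cube([150, 2500, 2400]);
translate([3250, 3400, 0]) cube([150, 700, 2400]);


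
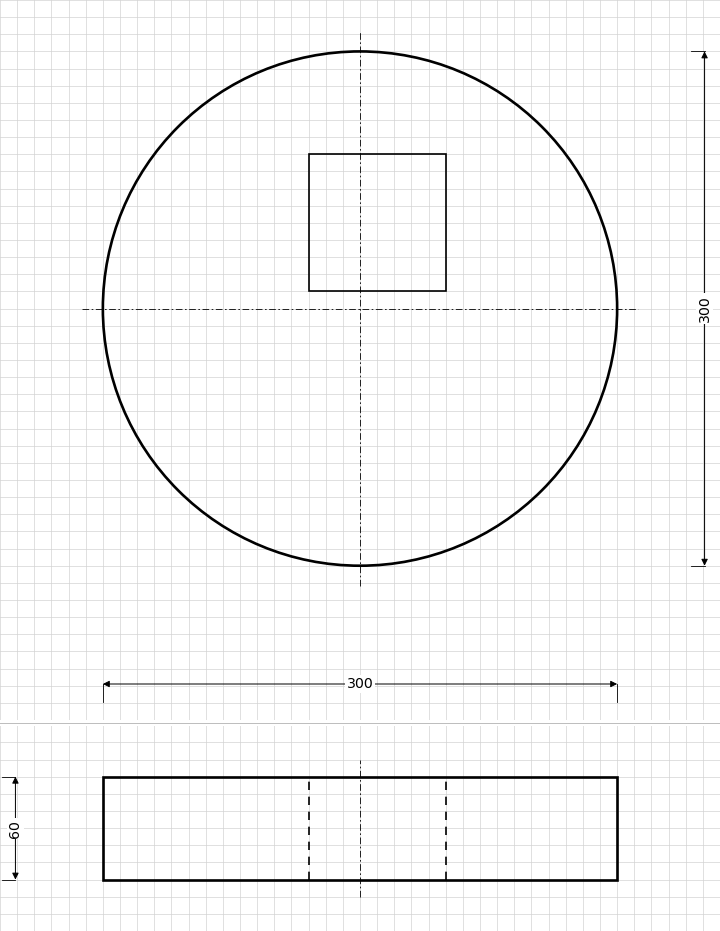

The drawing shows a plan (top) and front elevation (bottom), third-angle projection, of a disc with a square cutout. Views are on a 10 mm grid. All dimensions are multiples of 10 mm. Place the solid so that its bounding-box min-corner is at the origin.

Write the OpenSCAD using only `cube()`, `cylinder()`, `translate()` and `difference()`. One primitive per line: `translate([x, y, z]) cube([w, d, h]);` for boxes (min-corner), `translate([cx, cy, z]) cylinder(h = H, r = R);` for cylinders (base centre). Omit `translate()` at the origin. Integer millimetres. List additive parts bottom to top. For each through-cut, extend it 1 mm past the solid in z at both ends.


difference() {
  translate([150, 150, 0]) cylinder(h = 60, r = 150);
  translate([120, 160, -1]) cube([80, 80, 62]);
}


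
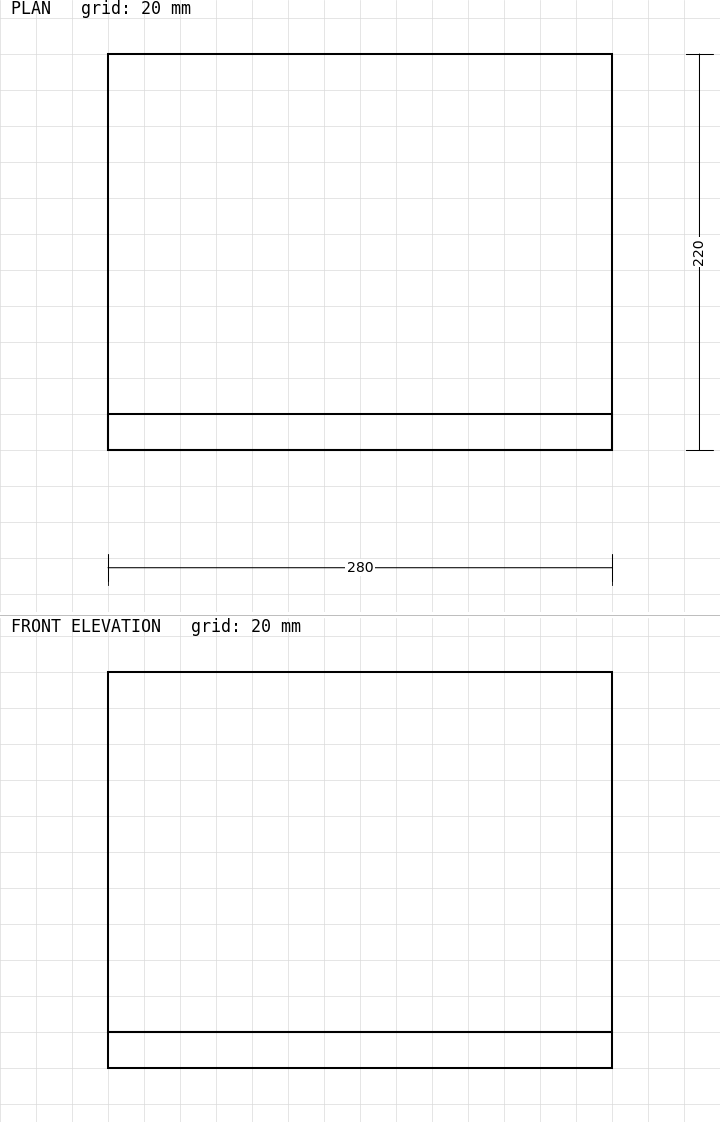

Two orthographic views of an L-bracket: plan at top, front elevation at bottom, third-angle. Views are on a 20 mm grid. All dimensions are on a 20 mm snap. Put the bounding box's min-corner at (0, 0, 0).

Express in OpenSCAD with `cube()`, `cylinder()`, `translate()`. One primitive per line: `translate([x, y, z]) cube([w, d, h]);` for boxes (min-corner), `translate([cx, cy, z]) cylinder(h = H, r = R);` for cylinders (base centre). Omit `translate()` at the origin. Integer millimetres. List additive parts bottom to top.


cube([280, 220, 20]);
translate([0, 0, 20]) cube([280, 20, 200]);


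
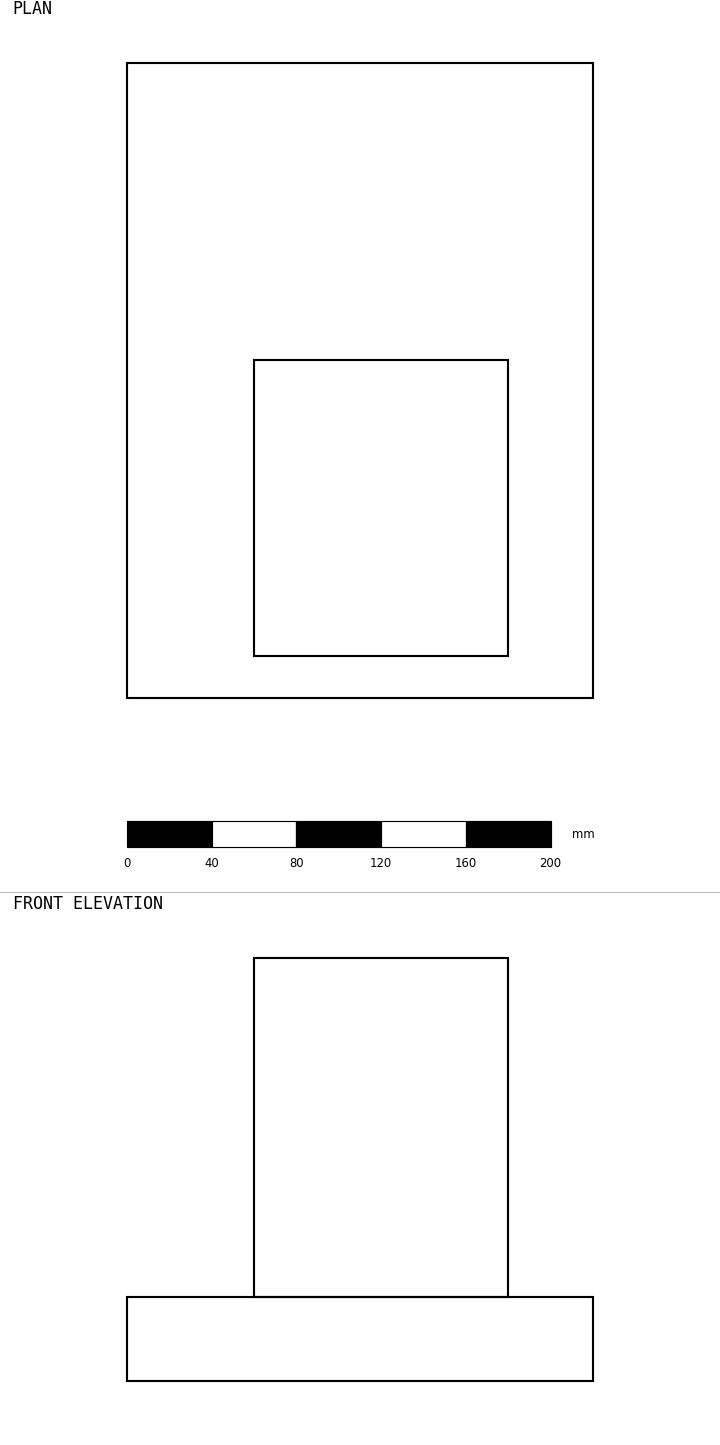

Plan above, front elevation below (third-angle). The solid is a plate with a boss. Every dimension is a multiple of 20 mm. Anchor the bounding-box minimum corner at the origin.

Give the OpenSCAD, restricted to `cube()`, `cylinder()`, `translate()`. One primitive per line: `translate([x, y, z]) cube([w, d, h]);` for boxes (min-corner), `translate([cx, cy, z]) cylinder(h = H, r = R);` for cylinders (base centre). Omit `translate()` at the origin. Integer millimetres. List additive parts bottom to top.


cube([220, 300, 40]);
translate([60, 20, 40]) cube([120, 140, 160]);
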